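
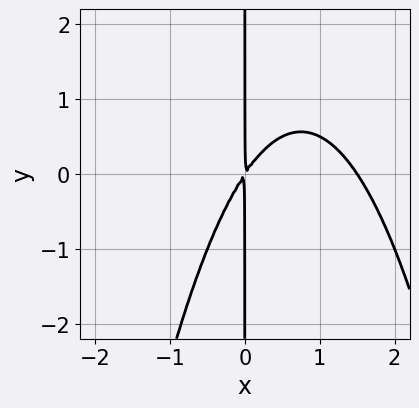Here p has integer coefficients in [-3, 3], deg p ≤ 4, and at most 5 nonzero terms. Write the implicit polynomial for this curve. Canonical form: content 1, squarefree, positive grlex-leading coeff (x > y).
deg p = 3. A generic line meets the curve in up to 3 points.
Checking where it meets the axes: every point of the y-axis in the box is on the curve.
Matching integer coefficients to the picture gives p.

2*x^3 - 3*x^2 + 2*x*y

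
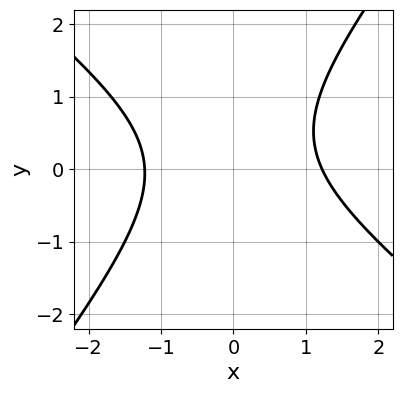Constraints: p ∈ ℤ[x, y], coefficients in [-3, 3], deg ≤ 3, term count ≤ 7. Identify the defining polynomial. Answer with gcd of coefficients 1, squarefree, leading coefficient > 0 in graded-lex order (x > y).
1. deg p = 2.
2. From the axis intercepts and sections: the curve avoids every integer y-axis point in the box.
3. Together with the visible shape, these determine p as stated.

2*x^2 + x*y - 2*y^2 + y - 3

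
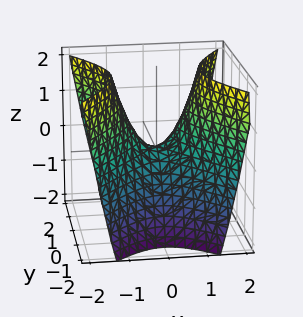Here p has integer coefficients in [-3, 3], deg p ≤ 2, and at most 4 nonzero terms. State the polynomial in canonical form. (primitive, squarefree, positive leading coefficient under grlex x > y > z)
First, degree: a hyperbolic paraboloid; a quadric, so deg p = 2.
Next, symmetries: mirror symmetry y ↦ −y ⇒ only even powers of y; mirror symmetry x ↦ −x ⇒ only even powers of x.
Then, against the integer gridlines: it crosses the z-axis at the gridline z = 0; one y-axis crossing is at y = 0; one x-axis crossing is at x = 0.
Finally, the integer polynomial consistent with all of this is the stated p.

3*x^2 - 2*y^2 - 2*z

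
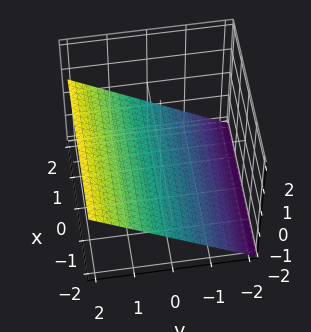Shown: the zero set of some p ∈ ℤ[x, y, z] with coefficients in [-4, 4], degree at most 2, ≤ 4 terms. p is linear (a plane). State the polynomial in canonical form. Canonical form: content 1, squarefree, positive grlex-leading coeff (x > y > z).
2*y - 3*z - 2

(a) Degree: every cross-section is a straight line — this is a plane, so deg p = 1.
(b) Checking where it meets the axes: it misses every integer gridline on the x-axis; it meets the y-axis at y = 1 (among the integer gridlines).
(c) Assembling these constraints gives the stated polynomial.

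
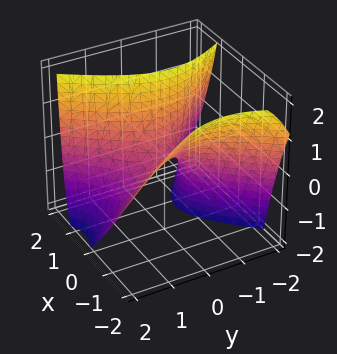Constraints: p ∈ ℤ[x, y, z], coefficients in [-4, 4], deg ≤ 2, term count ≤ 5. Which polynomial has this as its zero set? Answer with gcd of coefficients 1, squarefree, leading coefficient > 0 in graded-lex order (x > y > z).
deg p = 2. The shape is more complex than any degree-1 surface.
From the axis intercepts and sections: it meets the y-axis at y = 0 (among the integer gridlines); one x-axis crossing is at x = 0; one z-axis crossing is at z = 0.
Solving for integer coefficients yields p as stated.

3*x^2 + 2*x*z - 2*y^2 - y*z - 2*z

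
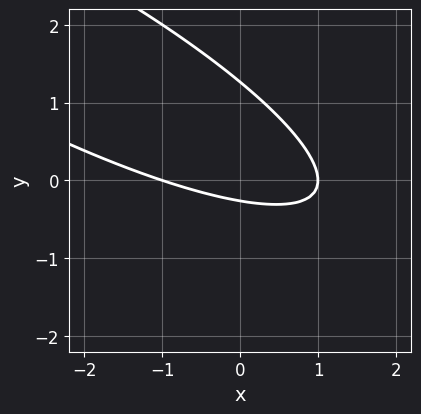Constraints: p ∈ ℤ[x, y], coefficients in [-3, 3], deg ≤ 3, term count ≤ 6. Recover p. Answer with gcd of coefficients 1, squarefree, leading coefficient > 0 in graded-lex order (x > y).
x^2 + 3*x*y + 3*y^2 - 3*y - 1

First, the degree is 2 — the shape is more complex than any degree-1 curve.
Next, from the visible intercepts: among the integer gridlines, it crosses the x-axis at x ∈ {-1, 1}.
Finally, matching integer coefficients to the picture gives p.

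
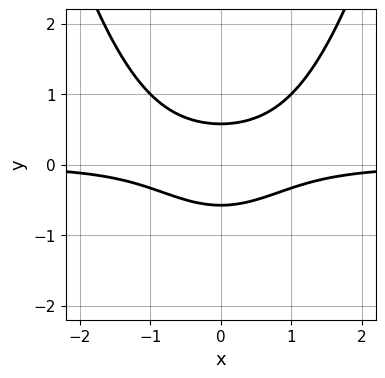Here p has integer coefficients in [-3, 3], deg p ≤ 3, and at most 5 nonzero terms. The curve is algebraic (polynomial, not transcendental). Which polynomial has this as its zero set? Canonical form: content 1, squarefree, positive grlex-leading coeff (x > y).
2*x^2*y - 3*y^2 + 1

(a) The degree is 3 — the shape is more complex than any degree-2 curve.
(b) Symmetries: it's symmetric under x → −x, forcing even powers of x.
(c) Against the integer gridlines: it misses every integer gridline on the x-axis.
(d) Fitting integer coefficients to these (and the overall shape) gives p.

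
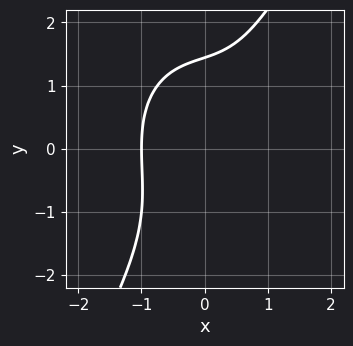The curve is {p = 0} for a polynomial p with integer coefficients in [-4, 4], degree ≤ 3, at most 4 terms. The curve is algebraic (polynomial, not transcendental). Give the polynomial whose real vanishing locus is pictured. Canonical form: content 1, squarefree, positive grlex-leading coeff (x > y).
Degree: a generic line meets the curve in up to 3 points, so deg p = 3.
Checking where it meets the axes: it meets the x-axis at x = -1 (among the integer gridlines).
Assembling these constraints gives the stated polynomial.

3*x^3 + x*y^2 - y^3 + 3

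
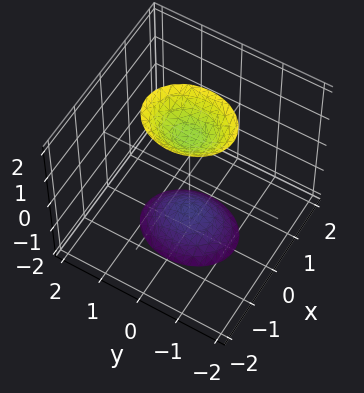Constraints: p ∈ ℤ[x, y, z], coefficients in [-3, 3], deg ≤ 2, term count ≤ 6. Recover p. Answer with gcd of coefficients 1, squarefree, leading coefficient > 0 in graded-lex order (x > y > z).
3*x^2 + 2*y^2 - z^2 + 2

The picture has 2 separate pieces. Treating them together as one polynomial.
The degree is 2 — two separate bowl-shaped sheets opening away from each other; a quadric.
Symmetries: the z ↦ −z reflection is a symmetry, so z appears only in even powers; it's symmetric under x → −x, forcing even powers of x; it's symmetric under y → −y, forcing even powers of y.
Observable constraints: it misses every integer gridline on the x-axis; no y-intercept at any integer in the box.
Fitting integer coefficients to these (and the overall shape) gives p.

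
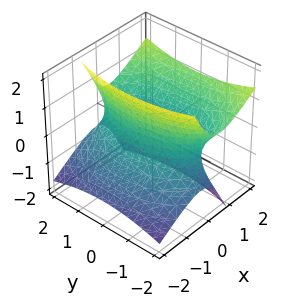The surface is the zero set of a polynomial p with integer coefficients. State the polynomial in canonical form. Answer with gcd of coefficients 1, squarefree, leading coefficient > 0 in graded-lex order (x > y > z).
deg p = 2. A generic line meets the surface in up to 2 points.
Observable constraints: the x-axis gridline crossings are at x ∈ {-1, 1}; the surface avoids every integer z-axis point in the box.
The integer polynomial consistent with all of this is the stated p.

3*x^2 - 3*x*z + y^2 - 2*z^2 - 3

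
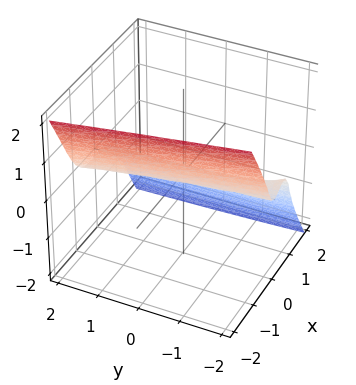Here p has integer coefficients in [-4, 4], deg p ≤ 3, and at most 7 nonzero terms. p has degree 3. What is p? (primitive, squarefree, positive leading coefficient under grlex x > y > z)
3*x^3 + x^2*y + z^3 + y*z + 3*z

(a) Degree: the shape is more complex than any degree-2 surface, so deg p = 3.
(b) Checking where it meets the axes: every point of the y-axis in the box is on the surface; it meets the x-axis at x = 0 (among the integer gridlines); one z-axis crossing is at z = 0.
(c) Fitting integer coefficients to these (and the overall shape) gives p.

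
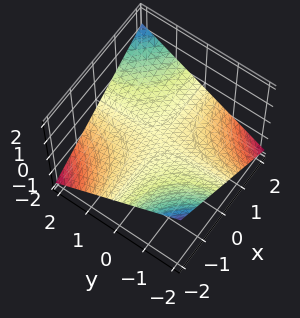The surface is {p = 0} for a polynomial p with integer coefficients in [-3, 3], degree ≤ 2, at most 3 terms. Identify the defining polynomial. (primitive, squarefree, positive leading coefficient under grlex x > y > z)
x*y - 3*z

First, deg p = 2. A hyperbolic paraboloid; a quadric.
Then, from the axis intercepts and sections: every point of the y-axis in the box is on the surface; the visible x-axis segment lies entirely on the surface.
Finally, putting this together gives p.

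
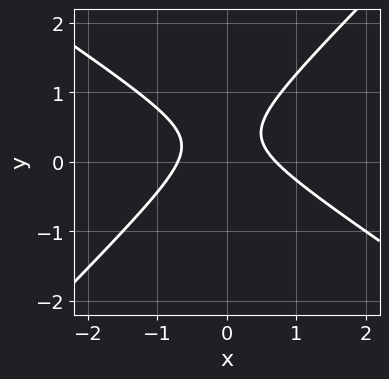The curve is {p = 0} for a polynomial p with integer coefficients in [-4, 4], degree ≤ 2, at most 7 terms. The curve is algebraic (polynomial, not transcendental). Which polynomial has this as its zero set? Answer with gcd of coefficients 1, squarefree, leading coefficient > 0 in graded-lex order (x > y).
2*x^2 + x*y - 3*y^2 + 2*y - 1

1. The degree is 2 — the shape is more complex than any degree-1 curve.
2. Checking where it meets the axes: it misses every integer gridline on the y-axis.
3. Together with the visible shape, these determine p as stated.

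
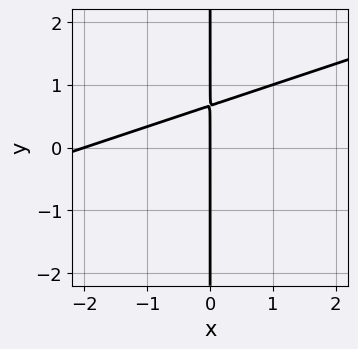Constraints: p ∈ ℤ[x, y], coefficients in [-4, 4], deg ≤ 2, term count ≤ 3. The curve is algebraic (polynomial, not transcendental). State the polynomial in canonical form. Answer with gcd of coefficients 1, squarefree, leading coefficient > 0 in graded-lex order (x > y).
x^2 - 3*x*y + 2*x

(a) deg p = 2.
(b) Checking where it meets the axes: among the integer gridlines, it crosses the x-axis at x ∈ {-2, 0}; every point of the y-axis in the box is on the curve.
(c) Putting this together gives p.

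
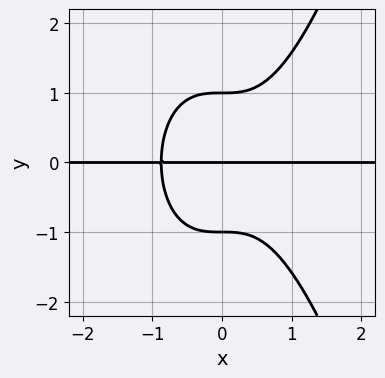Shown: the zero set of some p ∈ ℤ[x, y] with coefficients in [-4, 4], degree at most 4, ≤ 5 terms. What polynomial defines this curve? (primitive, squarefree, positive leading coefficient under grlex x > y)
(a) Degree: no degree-3 curve has this shape, so deg p = 4.
(b) From the axis intercepts and sections: the visible x-axis segment lies entirely on the curve; the y-axis gridline crossings are at y ∈ {-1, 0, 1}.
(c) The integer polynomial consistent with all of this is the stated p.

3*x^3*y - 2*y^3 + 2*y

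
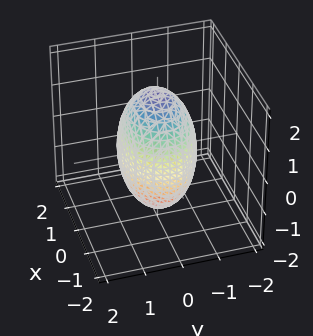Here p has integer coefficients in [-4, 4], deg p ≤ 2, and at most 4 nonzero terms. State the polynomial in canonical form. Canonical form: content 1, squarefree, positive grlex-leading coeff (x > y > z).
(a) Degree: a closed, bounded, convex surface; a quadric, so deg p = 2.
(b) Symmetries: mirror symmetry y ↦ −y ⇒ only even powers of y; the x ↦ −x reflection is a symmetry, so x appears only in even powers; it's symmetric under z → −z, forcing even powers of z.
(c) Against the integer gridlines: the y-axis gridline crossings are at y ∈ {-1, 1}.
(d) The integer polynomial consistent with all of this is the stated p.

2*x^2 + 3*y^2 + z^2 - 3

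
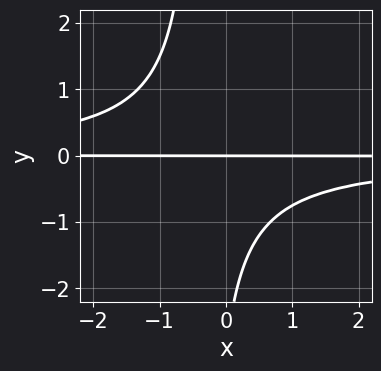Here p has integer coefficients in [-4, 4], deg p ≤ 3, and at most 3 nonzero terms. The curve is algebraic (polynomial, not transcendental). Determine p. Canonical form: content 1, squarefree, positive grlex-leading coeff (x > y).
3*x*y^2 + y^2 + 3*y

First, degree: a generic line meets the curve in up to 3 points, so deg p = 3.
Next, from the visible intercepts: the visible x-axis segment lies entirely on the curve; one y-axis crossing is at y = 0.
Finally, assembling these constraints gives the stated polynomial.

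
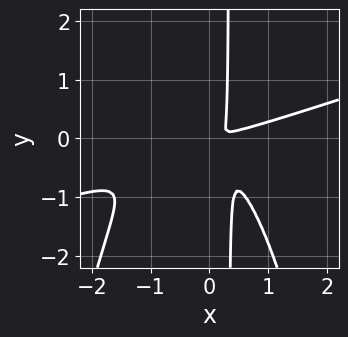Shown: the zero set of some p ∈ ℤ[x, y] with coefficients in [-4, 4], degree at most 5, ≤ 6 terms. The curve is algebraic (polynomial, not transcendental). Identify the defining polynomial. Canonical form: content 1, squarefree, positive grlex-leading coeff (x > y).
x^4 - 3*x^3*y - 3*x*y^2 + y^2

(a) The degree is 4 — a generic line meets the curve in up to 4 points.
(b) Solving for integer coefficients yields p as stated.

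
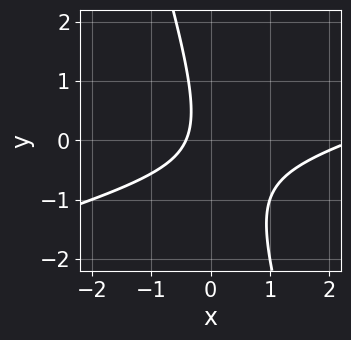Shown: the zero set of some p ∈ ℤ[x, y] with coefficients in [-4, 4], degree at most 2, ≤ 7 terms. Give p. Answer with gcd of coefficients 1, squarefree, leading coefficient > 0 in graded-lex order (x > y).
(a) deg p = 2.
(b) Reading off the gridlines: the curve avoids every integer y-axis point in the box.
(c) Putting this together gives p.

x^2 - 3*x*y - y^2 - 2*x - 1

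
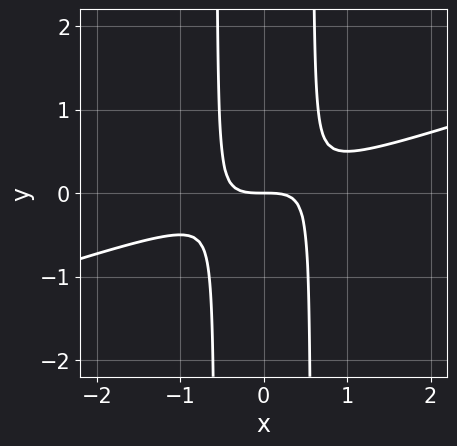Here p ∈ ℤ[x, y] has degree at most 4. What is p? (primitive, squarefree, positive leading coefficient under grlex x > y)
First, degree: a generic line meets the curve in up to 3 points, so deg p = 3.
Next, from the visible intercepts: it meets the x-axis at x = 0 (among the integer gridlines); it meets the y-axis at y = 0 (among the integer gridlines).
Finally, assembling these constraints gives the stated polynomial.

x^3 - 3*x^2*y + y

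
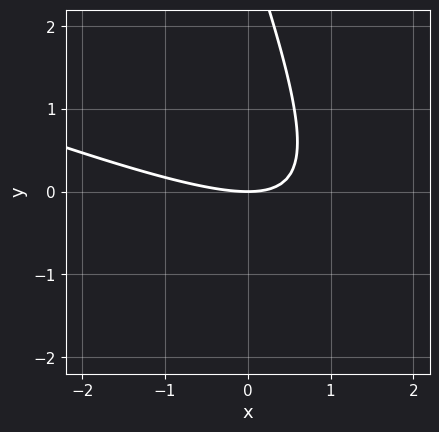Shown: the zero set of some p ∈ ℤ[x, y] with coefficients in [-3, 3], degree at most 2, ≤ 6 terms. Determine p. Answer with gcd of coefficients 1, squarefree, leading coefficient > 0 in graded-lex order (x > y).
1. Degree: a generic line meets the curve in up to 2 points, so deg p = 2.
2. From the visible intercepts: one x-axis crossing is at x = 0; it crosses the y-axis at the gridline y = 0.
3. Putting this together gives p.

x^2 + 3*x*y + y^2 - 3*y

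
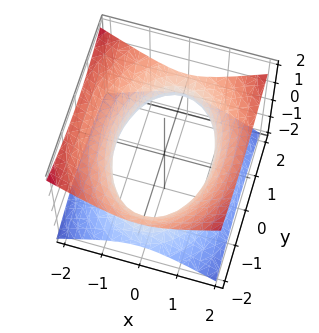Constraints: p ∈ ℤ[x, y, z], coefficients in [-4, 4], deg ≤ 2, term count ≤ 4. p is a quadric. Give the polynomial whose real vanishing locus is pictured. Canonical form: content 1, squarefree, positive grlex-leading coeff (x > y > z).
2*x^2 + y^2 - 3*z^2 - 3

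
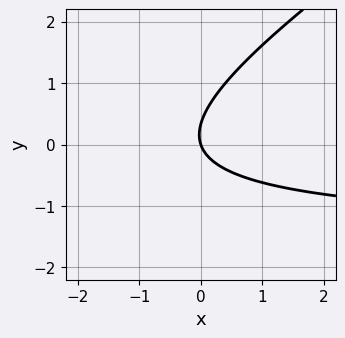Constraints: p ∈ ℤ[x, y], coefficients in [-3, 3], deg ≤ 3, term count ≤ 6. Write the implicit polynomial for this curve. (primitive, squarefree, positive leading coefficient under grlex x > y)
2*x*y - 3*y^2 + 3*x + y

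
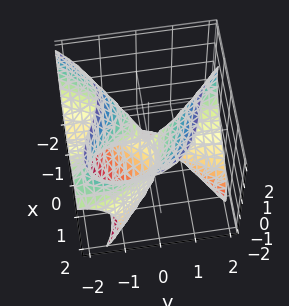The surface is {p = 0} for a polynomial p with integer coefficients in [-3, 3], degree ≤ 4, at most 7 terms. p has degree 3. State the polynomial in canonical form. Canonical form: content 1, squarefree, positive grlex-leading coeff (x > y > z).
2*x^3 + 2*y^2*z - z^3 - 2*x^2 + 3*x*y

First, degree: no degree-2 surface has this shape, so deg p = 3.
Next, from the visible intercepts: among the integer gridlines, it crosses the x-axis at x ∈ {0, 1}; one z-axis crossing is at z = 0; the visible y-axis segment lies entirely on the surface.
Finally, putting this together gives p.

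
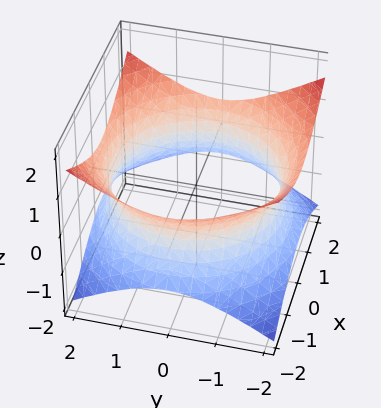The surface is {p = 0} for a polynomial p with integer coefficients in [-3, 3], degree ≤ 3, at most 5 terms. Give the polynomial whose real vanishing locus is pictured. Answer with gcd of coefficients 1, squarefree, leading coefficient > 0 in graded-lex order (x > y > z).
x^2 + y^2 - 2*z^2 - 3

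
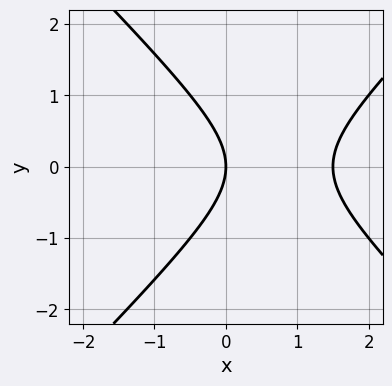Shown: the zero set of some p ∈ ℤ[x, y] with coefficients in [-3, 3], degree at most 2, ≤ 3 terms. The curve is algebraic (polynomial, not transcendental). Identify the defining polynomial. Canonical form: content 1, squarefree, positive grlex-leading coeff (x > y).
2*x^2 - 2*y^2 - 3*x

deg p = 2. The shape is more complex than any degree-1 curve.
Symmetries: mirror symmetry y ↦ −y ⇒ only even powers of y.
From the visible intercepts: it crosses the x-axis at the gridline x = 0; it meets the y-axis at y = 0 (among the integer gridlines).
Putting this together gives p.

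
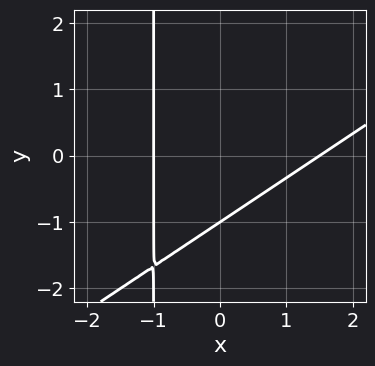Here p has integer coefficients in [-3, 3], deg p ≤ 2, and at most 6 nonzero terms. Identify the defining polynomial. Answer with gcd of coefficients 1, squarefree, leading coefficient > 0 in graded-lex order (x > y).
(a) Degree: a generic line meets the curve in up to 2 points, so deg p = 2.
(b) From the visible intercepts: it meets the y-axis at y = -1 (among the integer gridlines); one x-axis crossing is at x = -1.
(c) The integer polynomial consistent with all of this is the stated p.

2*x^2 - 3*x*y - x - 3*y - 3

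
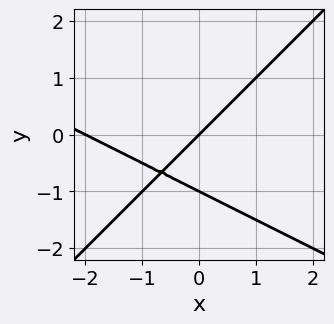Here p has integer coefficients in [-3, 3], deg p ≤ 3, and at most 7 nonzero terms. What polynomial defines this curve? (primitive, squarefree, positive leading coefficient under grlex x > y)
Degree: a generic line meets the curve in up to 2 points, so deg p = 2.
Reading off the gridlines: among the integer gridlines, it crosses the x-axis at x ∈ {-2, 0}; among the integer gridlines, it crosses the y-axis at y ∈ {-1, 0}.
Assembling these constraints gives the stated polynomial.

x^2 + x*y - 2*y^2 + 2*x - 2*y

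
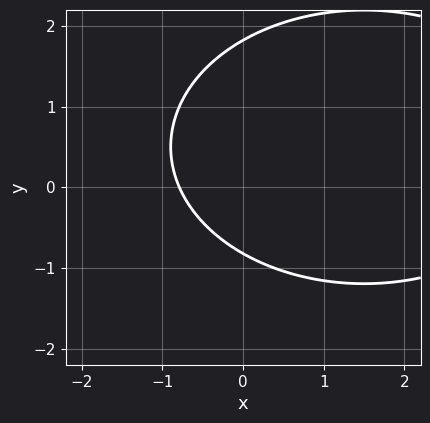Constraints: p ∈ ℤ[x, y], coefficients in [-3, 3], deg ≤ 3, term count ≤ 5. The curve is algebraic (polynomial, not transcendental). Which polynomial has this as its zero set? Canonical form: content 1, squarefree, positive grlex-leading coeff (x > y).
x^2 + 2*y^2 - 3*x - 2*y - 3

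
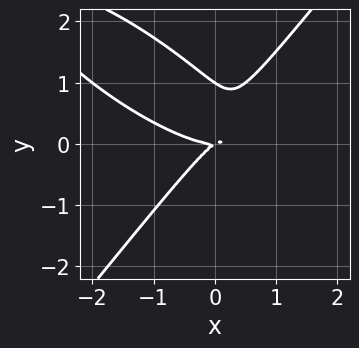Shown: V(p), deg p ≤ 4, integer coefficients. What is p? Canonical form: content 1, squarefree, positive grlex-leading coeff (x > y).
2*x^3 + 3*x^2*y - 3*y^3 - 2*x*y + 3*y^2

(a) deg p = 3.
(b) From the axis intercepts and sections: among the integer gridlines, it crosses the y-axis at y ∈ {0, 1}; one x-axis crossing is at x = 0.
(c) Matching integer coefficients to the picture gives p.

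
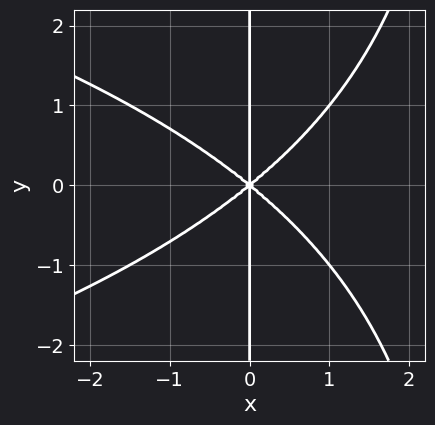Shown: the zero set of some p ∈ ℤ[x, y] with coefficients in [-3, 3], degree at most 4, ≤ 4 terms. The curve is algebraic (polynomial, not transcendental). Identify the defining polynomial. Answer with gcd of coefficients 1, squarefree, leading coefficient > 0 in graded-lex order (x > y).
(a) The degree is 4 — the shape is more complex than any degree-3 curve.
(b) Symmetries: it's symmetric under y → −y, forcing even powers of y.
(c) Against the integer gridlines: one x-axis crossing is at x = 0; the visible y-axis segment lies entirely on the curve.
(d) Fitting integer coefficients to these (and the overall shape) gives p.

x^2*y^2 + 2*x^3 - 3*x*y^2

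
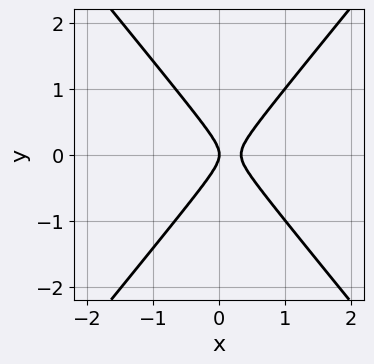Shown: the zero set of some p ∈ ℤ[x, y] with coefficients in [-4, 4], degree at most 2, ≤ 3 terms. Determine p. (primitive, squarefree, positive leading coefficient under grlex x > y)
(a) Degree: no degree-1 curve has this shape, so deg p = 2.
(b) Symmetries: it's symmetric under y → −y, forcing even powers of y.
(c) Checking where it meets the axes: it meets the x-axis at x = 0 (among the integer gridlines); it crosses the y-axis at the gridline y = 0.
(d) Together with the visible shape, these determine p as stated.

3*x^2 - 2*y^2 - x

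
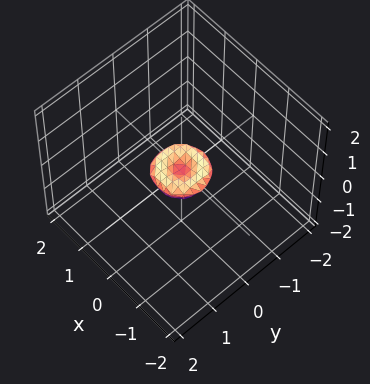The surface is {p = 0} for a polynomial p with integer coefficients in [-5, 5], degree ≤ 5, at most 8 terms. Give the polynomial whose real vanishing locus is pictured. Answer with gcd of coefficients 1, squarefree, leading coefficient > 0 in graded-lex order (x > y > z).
(a) deg p = 4. The shape is more complex than any degree-3 surface.
(b) By symmetry, the surface is invariant under rotation about z: p = q(x² + y², z).
(c) Observable constraints: it meets the z-axis at z = 0 (among the integer gridlines); one x-axis crossing is at x = 0.
(d) These observations pin down the coefficients.

2*x^4 + 4*x^2*y^2 + 2*y^4 - x^2 - y^2 + 3*z^2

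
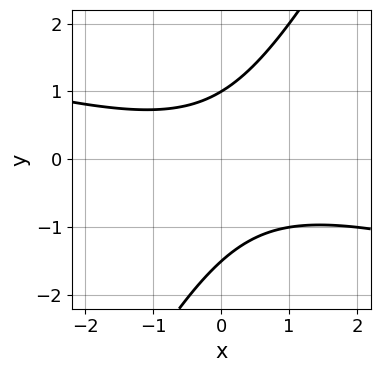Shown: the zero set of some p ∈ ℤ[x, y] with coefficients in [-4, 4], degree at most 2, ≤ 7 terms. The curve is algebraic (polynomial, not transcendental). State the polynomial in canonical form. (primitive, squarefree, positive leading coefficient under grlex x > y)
(a) Degree: the shape is more complex than any degree-1 curve, so deg p = 2.
(b) From the axis intercepts and sections: one y-axis crossing is at y = 1; no x-intercept at any integer in the box.
(c) The integer polynomial consistent with all of this is the stated p.

x^2 + 3*x*y - 2*y^2 - y + 3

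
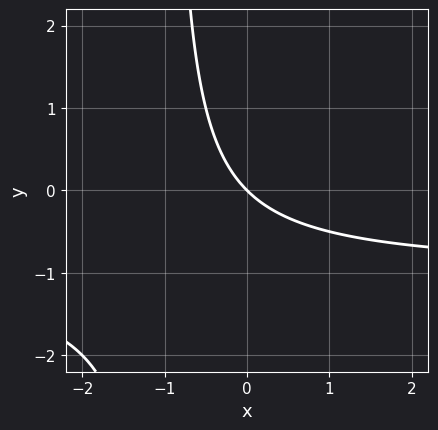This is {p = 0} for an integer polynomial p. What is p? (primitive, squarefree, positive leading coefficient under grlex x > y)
(a) deg p = 2. A generic line meets the curve in up to 2 points.
(b) Reading off the gridlines: it meets the x-axis at x = 0 (among the integer gridlines); it crosses the y-axis at the gridline y = 0.
(c) Putting this together gives p.

x*y + x + y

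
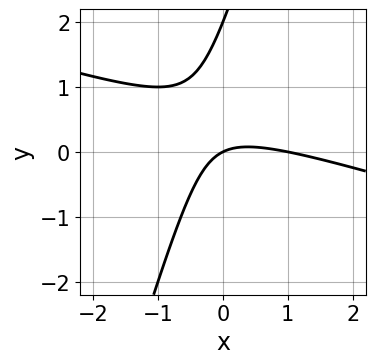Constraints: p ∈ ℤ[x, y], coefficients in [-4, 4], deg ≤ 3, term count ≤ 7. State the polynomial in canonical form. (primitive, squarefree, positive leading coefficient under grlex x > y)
x^2 + 3*x*y - y^2 - x + 2*y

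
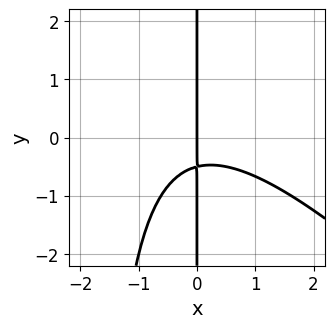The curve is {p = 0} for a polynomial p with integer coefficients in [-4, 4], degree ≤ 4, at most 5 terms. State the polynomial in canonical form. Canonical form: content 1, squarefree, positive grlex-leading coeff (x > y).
x^3 + x^2*y + 2*x*y + x

1. deg p = 3.
2. Observable constraints: the visible y-axis segment lies entirely on the curve; it meets the x-axis at x = 0 (among the integer gridlines).
3. The integer polynomial consistent with all of this is the stated p.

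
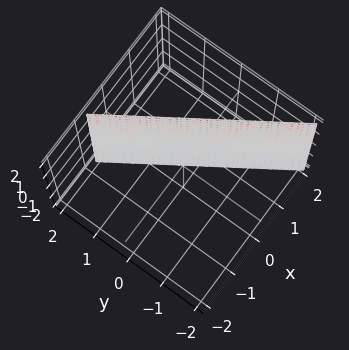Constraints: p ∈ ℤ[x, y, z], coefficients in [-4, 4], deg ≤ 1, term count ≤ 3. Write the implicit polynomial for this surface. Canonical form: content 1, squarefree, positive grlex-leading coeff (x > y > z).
3*x + 2*y - 2

First, degree: every cross-section is a straight line — this is a plane, so deg p = 1.
Then, against the integer gridlines: it meets the y-axis at y = 1 (among the integer gridlines); no z-intercept at any integer in the box.
Finally, these observations pin down the coefficients.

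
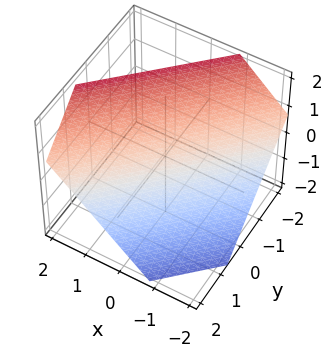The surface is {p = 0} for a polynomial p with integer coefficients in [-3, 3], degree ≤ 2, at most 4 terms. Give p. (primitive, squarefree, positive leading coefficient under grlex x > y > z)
3*x - 3*y - 3*z + 2

(a) deg p = 1.
(b) Matching integer coefficients to the picture gives p.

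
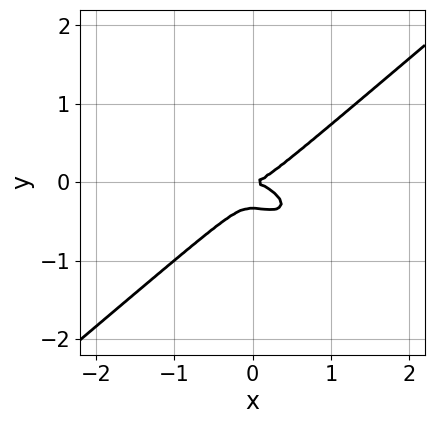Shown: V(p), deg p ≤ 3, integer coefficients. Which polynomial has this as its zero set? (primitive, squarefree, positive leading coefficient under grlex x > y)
1. deg p = 3.
2. Against the integer gridlines: it meets the x-axis at x = 0 (among the integer gridlines); it meets the y-axis at y = 0 (among the integer gridlines).
3. Matching integer coefficients to the picture gives p.

x^3 + x^2*y - 3*y^3 - y^2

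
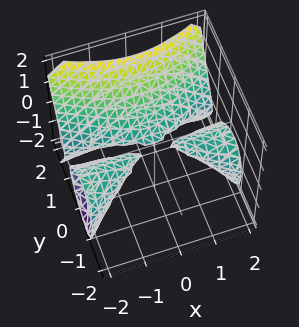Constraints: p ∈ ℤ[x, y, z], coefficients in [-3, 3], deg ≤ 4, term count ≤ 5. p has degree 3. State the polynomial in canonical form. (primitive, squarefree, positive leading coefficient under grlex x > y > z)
x^2*y + x^2*z - 3*y^3 + 3*z^2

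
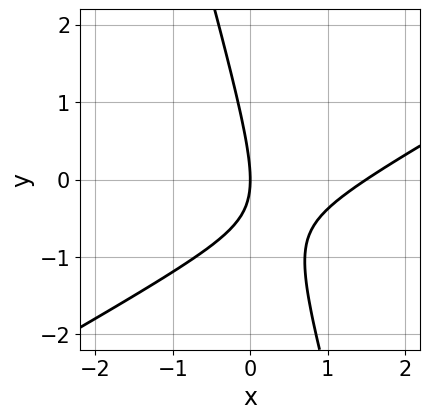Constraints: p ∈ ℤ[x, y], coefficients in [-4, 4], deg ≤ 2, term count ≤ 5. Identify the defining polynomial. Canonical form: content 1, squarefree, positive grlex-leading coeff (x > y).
2*x^2 - 3*x*y - y^2 - 3*x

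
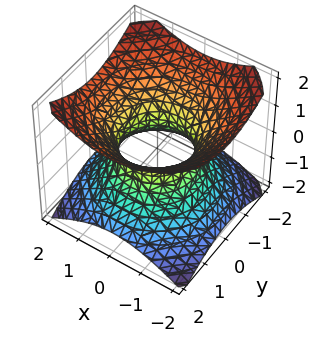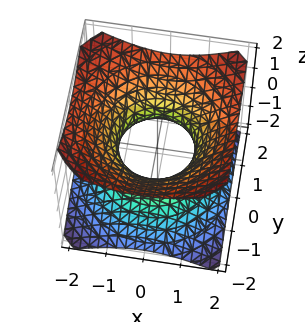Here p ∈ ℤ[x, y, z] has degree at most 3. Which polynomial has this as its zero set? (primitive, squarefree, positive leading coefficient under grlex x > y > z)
First, degree: an hourglass — one-sheet hyperboloid; a quadric, so deg p = 2.
Next, symmetries: mirror symmetry z ↦ −z ⇒ only even powers of z; the z-axis is an axis of rotation, so x and y enter only as x² + y².
Then, observable constraints: among the integer gridlines, it crosses the y-axis at y ∈ {-1, 1}; the surface avoids every integer z-axis point in the box; among the integer gridlines, it crosses the x-axis at x ∈ {-1, 1}; a circular section at z = 0 has radius exactly 1.
Finally, together with the visible shape, these determine p as stated.

2*x^2 + 2*y^2 - 3*z^2 - 2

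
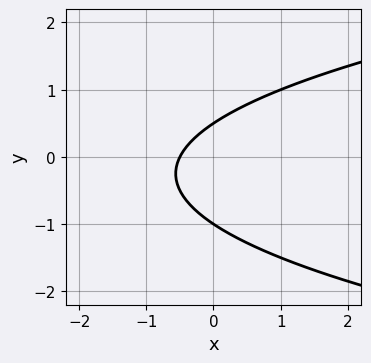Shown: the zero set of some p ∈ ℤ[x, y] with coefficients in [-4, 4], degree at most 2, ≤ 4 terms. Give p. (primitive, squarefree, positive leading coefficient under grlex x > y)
2*y^2 - 2*x + y - 1

(a) The degree is 2 — a generic line meets the curve in up to 2 points.
(b) From the axis intercepts and sections: one y-axis crossing is at y = -1.
(c) These observations pin down the coefficients.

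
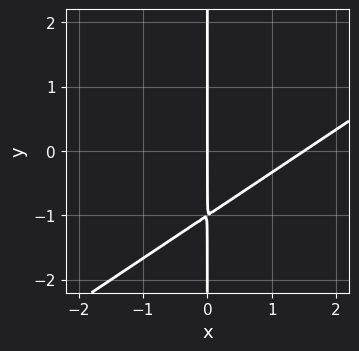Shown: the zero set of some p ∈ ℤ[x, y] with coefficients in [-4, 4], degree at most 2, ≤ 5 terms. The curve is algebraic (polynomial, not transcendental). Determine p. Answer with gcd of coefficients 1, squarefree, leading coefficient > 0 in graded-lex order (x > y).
2*x^2 - 3*x*y - 3*x

Degree: no degree-1 curve has this shape, so deg p = 2.
Observable constraints: it meets the x-axis at x = 0 (among the integer gridlines); the visible y-axis segment lies entirely on the curve.
Matching integer coefficients to the picture gives p.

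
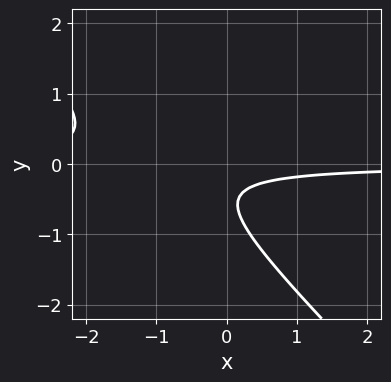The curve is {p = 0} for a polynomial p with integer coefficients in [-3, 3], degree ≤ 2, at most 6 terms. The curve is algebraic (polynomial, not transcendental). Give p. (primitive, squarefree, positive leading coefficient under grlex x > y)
3*x*y + 3*y^2 + 3*y + 1

(a) The degree is 2 — a generic line meets the curve in up to 2 points.
(b) Reading off the gridlines: it misses every integer gridline on the y-axis; no x-intercept at any integer in the box.
(c) Matching integer coefficients to the picture gives p.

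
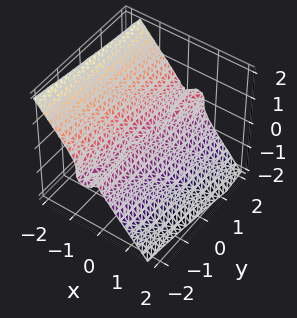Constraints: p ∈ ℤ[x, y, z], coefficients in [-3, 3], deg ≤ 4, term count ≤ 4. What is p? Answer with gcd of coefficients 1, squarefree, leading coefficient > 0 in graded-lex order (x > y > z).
deg p = 3. No degree-2 surface has this shape.
From the axis intercepts and sections: the visible y-axis segment lies entirely on the surface; one x-axis crossing is at x = 0; one z-axis crossing is at z = 0.
Putting this together gives p.

3*x^3 - x^2*y + 2*z^3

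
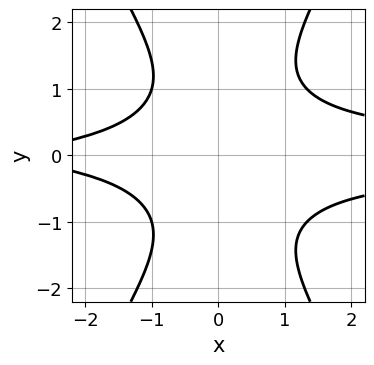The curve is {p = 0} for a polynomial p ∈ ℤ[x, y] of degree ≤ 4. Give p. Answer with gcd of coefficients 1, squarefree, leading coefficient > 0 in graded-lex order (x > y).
3*x^2*y^2 - y^4 - x - 3

First, the degree is 4 — a generic line meets the curve in up to 4 points.
Then, symmetries: it's symmetric under y → −y, forcing even powers of y.
Next, against the integer gridlines: it misses every integer gridline on the x-axis; it misses every integer gridline on the y-axis.
Finally, assembling these constraints gives the stated polynomial.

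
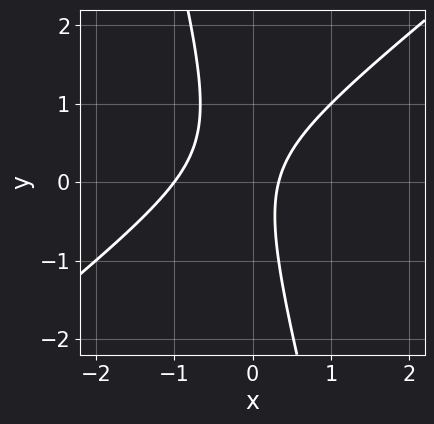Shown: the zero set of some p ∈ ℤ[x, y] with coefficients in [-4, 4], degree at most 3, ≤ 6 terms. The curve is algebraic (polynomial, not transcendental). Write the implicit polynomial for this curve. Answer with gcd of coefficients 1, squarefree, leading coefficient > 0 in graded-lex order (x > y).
3*x^2 - 3*x*y - y^2 + 2*x - 1

deg p = 2.
Reading off the gridlines: the curve avoids every integer y-axis point in the box; it meets the x-axis at x = -1 (among the integer gridlines).
Solving for integer coefficients yields p as stated.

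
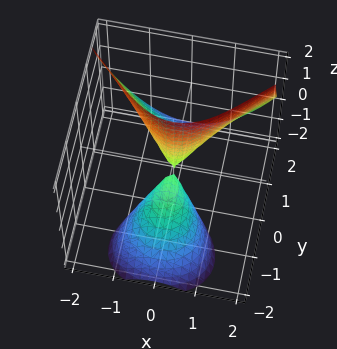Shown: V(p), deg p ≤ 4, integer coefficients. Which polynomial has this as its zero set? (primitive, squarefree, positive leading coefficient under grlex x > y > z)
1. There are 2 components. Treating them together as one polynomial.
2. deg p = 3. No degree-2 surface has this shape.
3. Checking where it meets the axes: one x-axis crossing is at x = 0; every point of the z-axis in the box is on the surface; it crosses the y-axis at the gridline y = 0.
4. Matching integer coefficients to the picture gives p.

y^3 - 3*x^2 + 3*y*z + y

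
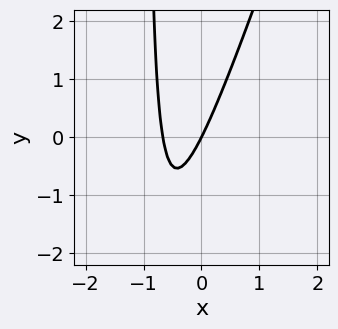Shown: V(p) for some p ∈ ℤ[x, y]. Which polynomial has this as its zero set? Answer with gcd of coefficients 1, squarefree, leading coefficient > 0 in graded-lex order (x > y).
1. deg p = 2. A generic line meets the curve in up to 2 points.
2. Observable constraints: it meets the y-axis at y = 0 (among the integer gridlines); one x-axis crossing is at x = 0.
3. These observations pin down the coefficients.

3*x^2 - x*y + 2*x - y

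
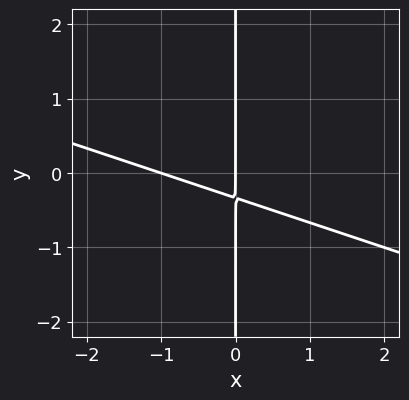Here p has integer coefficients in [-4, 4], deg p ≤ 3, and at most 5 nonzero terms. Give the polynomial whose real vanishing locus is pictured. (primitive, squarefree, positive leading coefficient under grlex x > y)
x^2 + 3*x*y + x

1. deg p = 2.
2. From the axis intercepts and sections: among the integer gridlines, it crosses the x-axis at x ∈ {-1, 0}; the visible y-axis segment lies entirely on the curve.
3. Solving for integer coefficients yields p as stated.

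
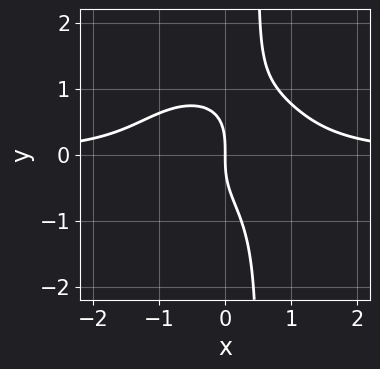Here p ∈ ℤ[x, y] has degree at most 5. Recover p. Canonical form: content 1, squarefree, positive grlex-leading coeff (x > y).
2*x^3*y + 2*x*y^3 - y^3 - 2*x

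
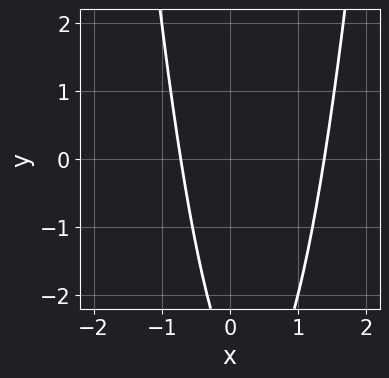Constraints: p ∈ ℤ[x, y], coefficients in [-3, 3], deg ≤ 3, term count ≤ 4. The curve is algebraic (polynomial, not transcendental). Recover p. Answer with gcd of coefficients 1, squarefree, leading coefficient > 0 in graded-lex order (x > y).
3*x^2 - 2*x - y - 3

1. The degree is 2 — the shape is more complex than any degree-1 curve.
2. Observable constraints: no y-intercept at any integer in the box.
3. Fitting integer coefficients to these (and the overall shape) gives p.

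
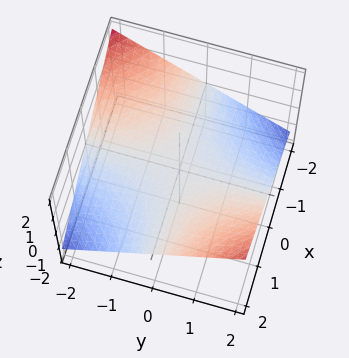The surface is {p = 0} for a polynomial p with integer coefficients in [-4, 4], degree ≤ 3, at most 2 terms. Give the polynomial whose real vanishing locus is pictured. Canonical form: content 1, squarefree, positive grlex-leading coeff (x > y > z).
x*y - 3*z

1. The degree is 2 — a saddle surface; a quadric.
2. Observable constraints: one z-axis crossing is at z = 0; every point of the y-axis in the box is on the surface; every point of the x-axis in the box is on the surface.
3. Together with the visible shape, these determine p as stated.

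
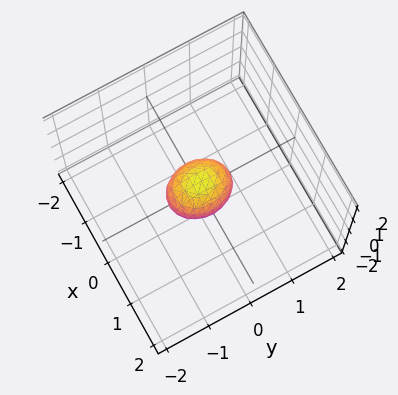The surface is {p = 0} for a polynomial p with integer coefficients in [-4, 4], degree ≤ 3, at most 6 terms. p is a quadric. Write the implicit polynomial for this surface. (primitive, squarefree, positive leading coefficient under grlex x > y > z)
First, degree: bounded and convex; a quadric, so deg p = 2.
Next, symmetries: mirror symmetry y ↦ −y ⇒ only even powers of y; the z ↦ −z reflection is a symmetry, so z appears only in even powers; the x ↦ −x reflection is a symmetry, so x appears only in even powers.
Finally, matching integer coefficients to the picture gives p.

3*x^2 + 2*y^2 + 2*z^2 - 1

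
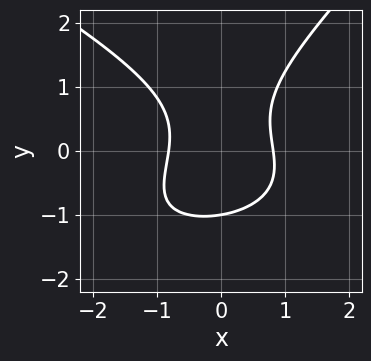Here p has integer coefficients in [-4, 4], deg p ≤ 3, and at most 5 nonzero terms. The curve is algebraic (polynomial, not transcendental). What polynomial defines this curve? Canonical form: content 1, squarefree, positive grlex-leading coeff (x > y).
x^2*y + x*y^2 - 2*y^3 + 3*x^2 - 2

(a) Degree: a generic line meets the curve in up to 3 points, so deg p = 3.
(b) From the axis intercepts and sections: it crosses the y-axis at the gridline y = -1.
(c) These observations pin down the coefficients.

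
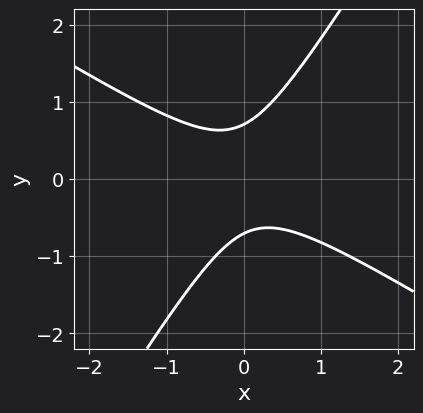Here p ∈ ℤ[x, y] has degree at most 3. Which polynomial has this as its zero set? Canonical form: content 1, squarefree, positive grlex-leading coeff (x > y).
2*x^2 + 2*x*y - 2*y^2 + 1

First, the degree is 2 — a generic line meets the curve in up to 2 points.
Then, from the axis intercepts and sections: it misses every integer gridline on the x-axis.
Finally, solving for integer coefficients yields p as stated.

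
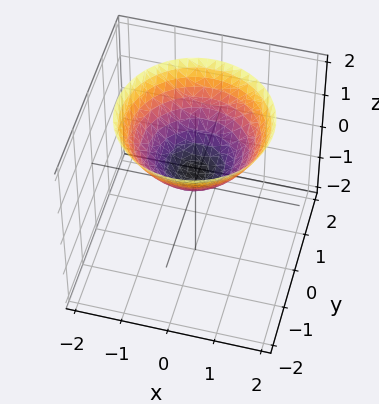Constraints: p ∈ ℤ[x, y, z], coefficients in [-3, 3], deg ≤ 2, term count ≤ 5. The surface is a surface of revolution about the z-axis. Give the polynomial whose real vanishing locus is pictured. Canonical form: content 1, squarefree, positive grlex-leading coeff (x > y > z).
2*x^2 + 2*y^2 - 3*z + 1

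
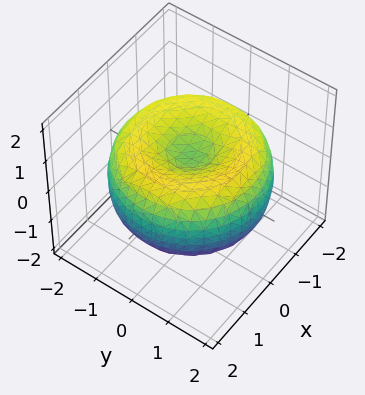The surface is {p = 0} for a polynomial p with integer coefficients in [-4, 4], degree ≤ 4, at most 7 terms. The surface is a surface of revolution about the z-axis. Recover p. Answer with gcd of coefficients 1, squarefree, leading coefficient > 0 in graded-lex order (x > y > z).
x^4 + 2*x^2*y^2 + y^4 - 3*x^2 - 3*y^2 + 3*z^2 - 1

The degree is 4 — a generic line meets the surface in up to 4 points.
Symmetries: rotational symmetry about the z-axis ⇒ p depends on x, y only through x² + y².
Observable constraints: a circular section at z = 1 has radius exactly 1.
Together with the visible shape, these determine p as stated.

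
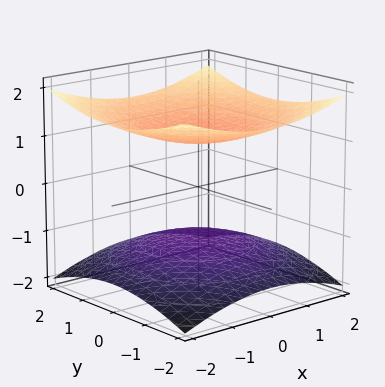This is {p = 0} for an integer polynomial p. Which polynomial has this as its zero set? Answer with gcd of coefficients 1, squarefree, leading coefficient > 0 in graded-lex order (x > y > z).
x^2 + y^2 - 3*z^2 + 3

1. I count 2 distinct pieces.
2. deg p = 2.
3. Symmetries: every cross-section ⟂ z is a circle, so x, y appear only via x² + y².
4. Observable constraints: the surface avoids every integer y-axis point in the box; no x-intercept at any integer in the box; among the integer gridlines, it crosses the z-axis at z ∈ {-1, 1}.
5. The integer polynomial consistent with all of this is the stated p.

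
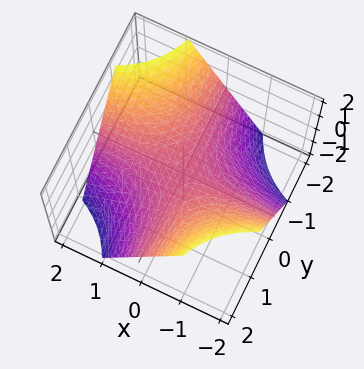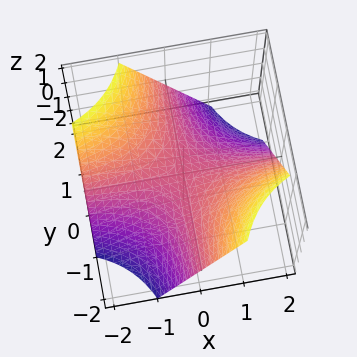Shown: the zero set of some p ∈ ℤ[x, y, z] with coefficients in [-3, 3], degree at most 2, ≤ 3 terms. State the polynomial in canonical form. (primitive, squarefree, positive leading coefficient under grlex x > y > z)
x*y + z

First, degree: a saddle surface; a quadric, so deg p = 2.
Then, from the axis intercepts and sections: every point of the x-axis in the box is on the surface; one z-axis crossing is at z = 0; the visible y-axis segment lies entirely on the surface.
Finally, together with the visible shape, these determine p as stated.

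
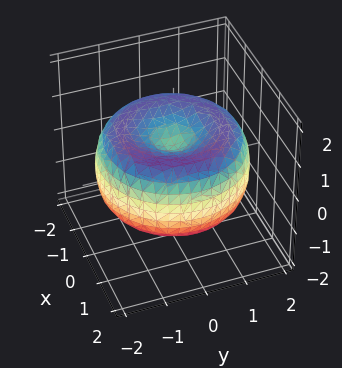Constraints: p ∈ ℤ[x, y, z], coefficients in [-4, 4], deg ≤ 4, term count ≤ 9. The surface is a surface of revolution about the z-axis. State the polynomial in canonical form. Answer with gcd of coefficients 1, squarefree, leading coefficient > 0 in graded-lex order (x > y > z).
1. Degree: the shape is more complex than any degree-3 surface, so deg p = 4.
2. Symmetries: rotational symmetry about the z-axis ⇒ p depends on x, y only through x² + y².
3. Observable constraints: a circular section at z = 0 has radius between 1 and 2.
4. Solving for integer coefficients yields p as stated.

x^4 + 2*x^2*y^2 + y^4 - 3*x^2 - 3*y^2 + 3*z^2 - 1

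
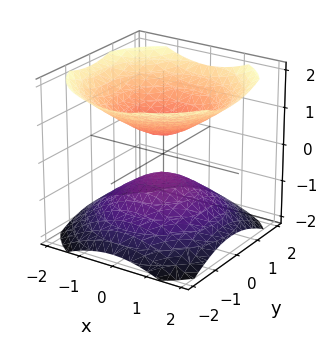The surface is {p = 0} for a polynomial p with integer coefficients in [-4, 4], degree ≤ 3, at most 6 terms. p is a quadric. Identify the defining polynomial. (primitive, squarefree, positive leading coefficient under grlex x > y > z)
2*x^2 + 2*y^2 - 3*z^2 + 1

I count 2 distinct pieces. Treating them together as one polynomial.
Degree: two sheets facing apart; a quadric, so deg p = 2.
Symmetries: the surface is invariant under rotation about z: p = q(x² + y², z); mirror symmetry z ↦ −z ⇒ only even powers of z.
Reading off the gridlines: a circular section at z = 1 has radius exactly 1; it misses every integer gridline on the y-axis; the surface avoids every integer x-axis point in the box.
The integer polynomial consistent with all of this is the stated p.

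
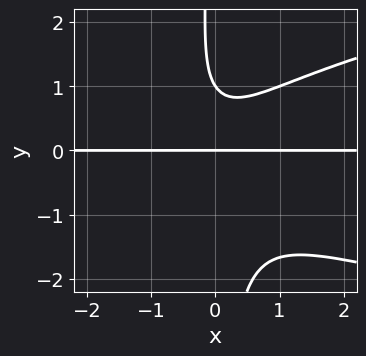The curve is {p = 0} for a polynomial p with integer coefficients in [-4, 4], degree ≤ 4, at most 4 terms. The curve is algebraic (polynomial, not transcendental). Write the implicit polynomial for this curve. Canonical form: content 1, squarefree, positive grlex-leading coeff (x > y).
3*x*y^3 - 3*x^2*y + 2*y^2 - 2*y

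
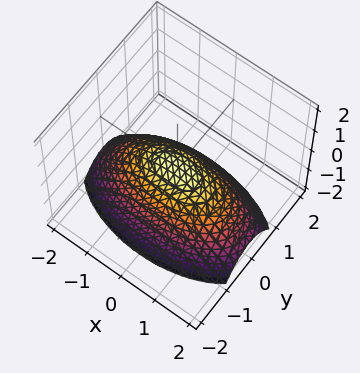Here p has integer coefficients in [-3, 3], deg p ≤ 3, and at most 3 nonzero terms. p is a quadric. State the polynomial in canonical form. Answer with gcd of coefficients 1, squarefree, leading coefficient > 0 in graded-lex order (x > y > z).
First, deg p = 2. A single bowl opening along one axis; a quadric.
Next, symmetries: mirror symmetry x ↦ −x ⇒ only even powers of x; the y ↦ −y reflection is a symmetry, so y appears only in even powers.
Then, observable constraints: it meets the z-axis at z = 0 (among the integer gridlines); it crosses the x-axis at the gridline x = 0.
Finally, matching integer coefficients to the picture gives p.

x^2 + 3*y^2 + 3*z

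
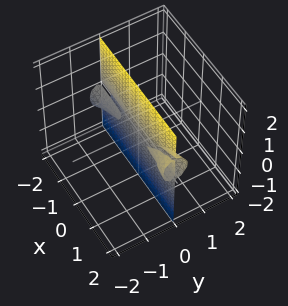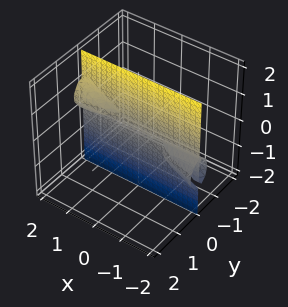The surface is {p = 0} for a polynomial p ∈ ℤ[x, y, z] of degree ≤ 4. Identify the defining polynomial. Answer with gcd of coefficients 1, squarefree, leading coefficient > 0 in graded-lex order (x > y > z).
x*y*z - 3*y^3 - 2*y*z^2

First, I count 3 distinct pieces. They look like related sheets of one shape, so recover p as a whole.
Next, the degree is 3 — the shape is more complex than any degree-2 surface.
Next, against the integer gridlines: every point of the x-axis in the box is on the surface; every point of the z-axis in the box is on the surface; it crosses the y-axis at the gridline y = 0.
Finally, matching integer coefficients to the picture gives p.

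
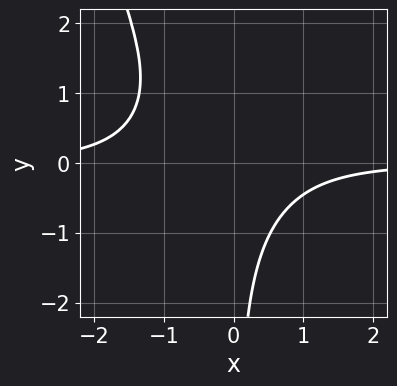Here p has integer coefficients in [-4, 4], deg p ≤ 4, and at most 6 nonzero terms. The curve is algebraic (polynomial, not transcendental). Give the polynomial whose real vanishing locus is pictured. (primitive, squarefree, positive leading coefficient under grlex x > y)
x^3*y + x^2*y - x*y^2 + 2*x*y + 2

The degree is 4 — no degree-3 curve has this shape.
Reading off the gridlines: no x-intercept at any integer in the box; no y-intercept at any integer in the box.
Putting this together gives p.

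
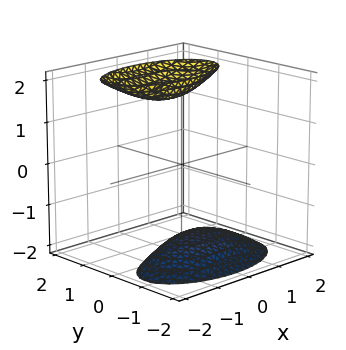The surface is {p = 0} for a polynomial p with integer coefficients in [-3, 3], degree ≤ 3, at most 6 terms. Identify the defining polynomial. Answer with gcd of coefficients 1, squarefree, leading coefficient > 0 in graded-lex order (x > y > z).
x^2 + 3*y^2 - 2*y*z - z^2 + 3

(a) I count 2 distinct pieces. Treating them together as one polynomial.
(b) Degree: the shape is more complex than any degree-1 surface, so deg p = 2.
(c) From the axis intercepts and sections: no x-intercept at any integer in the box; no y-intercept at any integer in the box.
(d) These observations pin down the coefficients.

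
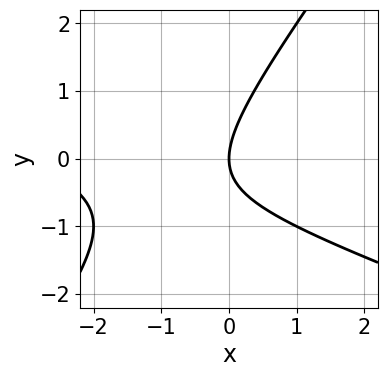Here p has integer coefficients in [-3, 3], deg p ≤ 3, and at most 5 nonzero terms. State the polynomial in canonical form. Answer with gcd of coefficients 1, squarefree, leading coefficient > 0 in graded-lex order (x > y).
x^2 + 2*x*y - 2*y^2 + 3*x

Degree: a generic line meets the curve in up to 2 points, so deg p = 2.
Reading off the gridlines: it meets the x-axis at x = 0 (among the integer gridlines); one y-axis crossing is at y = 0.
These observations pin down the coefficients.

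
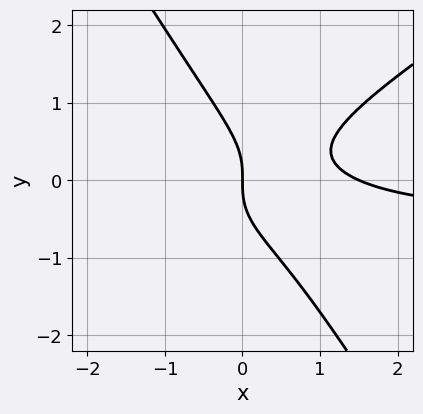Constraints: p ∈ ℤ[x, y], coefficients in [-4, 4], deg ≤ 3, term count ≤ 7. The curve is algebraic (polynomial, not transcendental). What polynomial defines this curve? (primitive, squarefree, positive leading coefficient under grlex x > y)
3*x^2*y - 3*x*y^2 - 3*y^3 + 2*x^2 - 3*x

First, degree: a generic line meets the curve in up to 3 points, so deg p = 3.
Then, from the visible intercepts: it crosses the x-axis at the gridline x = 0; it meets the y-axis at y = 0 (among the integer gridlines).
Finally, together with the visible shape, these determine p as stated.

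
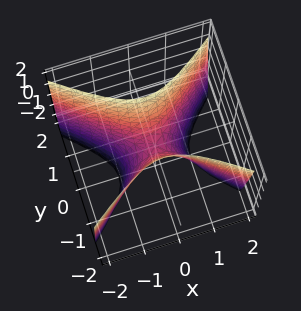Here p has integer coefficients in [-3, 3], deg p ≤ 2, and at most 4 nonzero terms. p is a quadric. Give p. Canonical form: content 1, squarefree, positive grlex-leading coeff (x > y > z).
2*x^2 - 3*y^2 + z

(a) deg p = 2. A saddle surface; a quadric.
(b) Symmetries: it's symmetric under y → −y, forcing even powers of y; mirror symmetry x ↦ −x ⇒ only even powers of x.
(c) Reading off the gridlines: it crosses the y-axis at the gridline y = 0; it crosses the x-axis at the gridline x = 0; one z-axis crossing is at z = 0.
(d) Putting this together gives p.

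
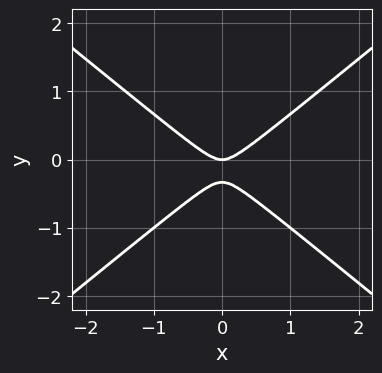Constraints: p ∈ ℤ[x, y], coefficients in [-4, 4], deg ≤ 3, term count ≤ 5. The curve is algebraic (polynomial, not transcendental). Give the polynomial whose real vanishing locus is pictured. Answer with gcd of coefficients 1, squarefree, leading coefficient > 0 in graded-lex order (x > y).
First, the degree is 2 — the shape is more complex than any degree-1 curve.
Then, symmetries: it's symmetric under x → −x, forcing even powers of x.
Then, from the axis intercepts and sections: it meets the y-axis at y = 0 (among the integer gridlines); it crosses the x-axis at the gridline x = 0.
Finally, putting this together gives p.

2*x^2 - 3*y^2 - y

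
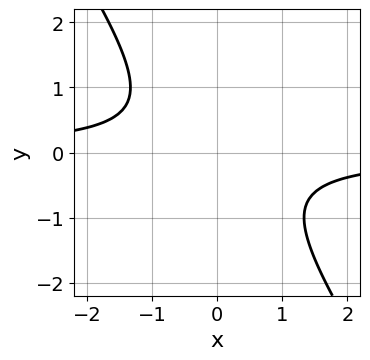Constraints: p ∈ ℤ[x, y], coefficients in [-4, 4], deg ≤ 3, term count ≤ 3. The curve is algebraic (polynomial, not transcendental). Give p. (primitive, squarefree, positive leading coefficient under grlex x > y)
3*x*y + 2*y^2 + 2

(a) The degree is 2 — no degree-1 curve has this shape.
(b) From the axis intercepts and sections: the curve avoids every integer y-axis point in the box; it misses every integer gridline on the x-axis.
(c) Together with the visible shape, these determine p as stated.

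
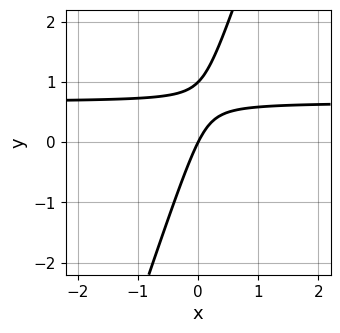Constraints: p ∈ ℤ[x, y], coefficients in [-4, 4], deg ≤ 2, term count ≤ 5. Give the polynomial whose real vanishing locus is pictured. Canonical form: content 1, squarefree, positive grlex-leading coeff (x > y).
First, degree: the shape is more complex than any degree-1 curve, so deg p = 2.
Then, from the visible intercepts: it crosses the x-axis at the gridline x = 0; the y-axis gridline crossings are at y ∈ {0, 1}.
Finally, fitting integer coefficients to these (and the overall shape) gives p.

3*x*y - y^2 - 2*x + y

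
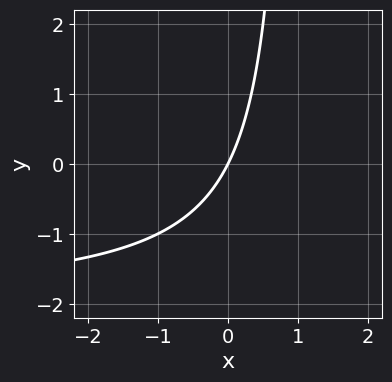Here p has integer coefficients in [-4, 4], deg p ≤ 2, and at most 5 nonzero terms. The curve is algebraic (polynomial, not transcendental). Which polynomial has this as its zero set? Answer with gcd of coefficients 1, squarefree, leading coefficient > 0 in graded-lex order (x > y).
x*y + 2*x - y

1. deg p = 2.
2. Reading off the gridlines: one x-axis crossing is at x = 0; it meets the y-axis at y = 0 (among the integer gridlines).
3. The integer polynomial consistent with all of this is the stated p.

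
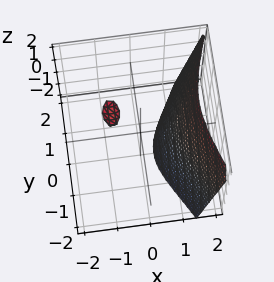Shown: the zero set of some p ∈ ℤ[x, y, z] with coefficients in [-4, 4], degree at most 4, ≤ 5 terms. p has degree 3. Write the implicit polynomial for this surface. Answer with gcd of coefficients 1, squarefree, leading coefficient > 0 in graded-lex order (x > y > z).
x^3 - x*z - y^2 - 1

I count 2 distinct pieces. Treating them together as one polynomial.
The degree is 3 — no degree-2 surface has this shape.
From the axis intercepts and sections: it misses every integer gridline on the z-axis; it misses every integer gridline on the y-axis.
Solving for integer coefficients yields p as stated. Check: (1, 0, 0) on the x-axis lies on the surface, and p(1, 0, 0) = 0. ✓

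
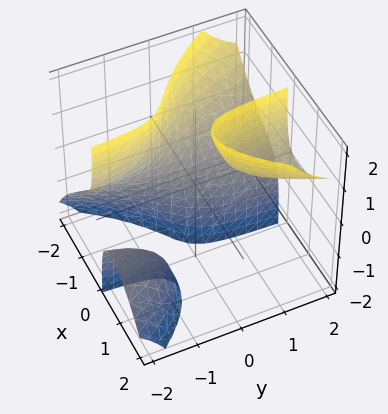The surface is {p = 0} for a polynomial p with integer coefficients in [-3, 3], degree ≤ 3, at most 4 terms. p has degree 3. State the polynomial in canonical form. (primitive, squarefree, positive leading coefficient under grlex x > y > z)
2*x^3 - 3*x*y*z - x*z + 1

(a) The picture has 3 separate pieces. They look like related sheets of one shape, so recover p as a whole.
(b) deg p = 3. A generic line meets the surface in up to 3 points.
(c) From the visible intercepts: the surface avoids every integer y-axis point in the box; the surface avoids every integer z-axis point in the box.
(d) Solving for integer coefficients yields p as stated.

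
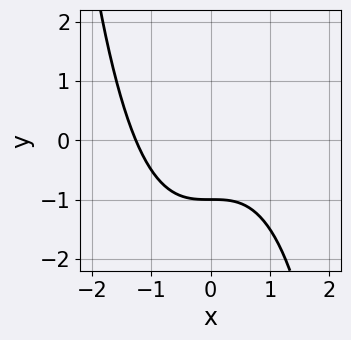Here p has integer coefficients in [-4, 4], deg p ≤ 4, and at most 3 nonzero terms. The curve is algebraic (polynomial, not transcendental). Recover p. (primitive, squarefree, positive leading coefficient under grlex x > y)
x^3 + 2*y + 2

(a) deg p = 3.
(b) From the visible intercepts: one y-axis crossing is at y = -1.
(c) Assembling these constraints gives the stated polynomial.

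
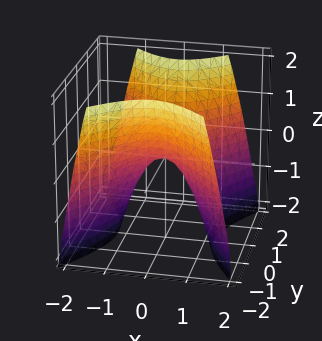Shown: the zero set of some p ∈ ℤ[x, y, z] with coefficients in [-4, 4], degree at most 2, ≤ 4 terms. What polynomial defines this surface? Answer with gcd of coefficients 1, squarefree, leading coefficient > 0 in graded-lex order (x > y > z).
3*x^2 - 2*y^2 + 2*z

(a) deg p = 2. A saddle surface; a quadric.
(b) Symmetries: it's symmetric under y → −y, forcing even powers of y; mirror symmetry x ↦ −x ⇒ only even powers of x.
(c) Reading off the gridlines: it crosses the y-axis at the gridline y = 0; it crosses the x-axis at the gridline x = 0; it crosses the z-axis at the gridline z = 0.
(d) Solving for integer coefficients yields p as stated.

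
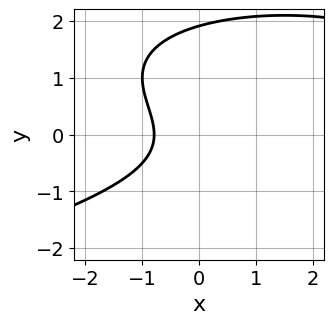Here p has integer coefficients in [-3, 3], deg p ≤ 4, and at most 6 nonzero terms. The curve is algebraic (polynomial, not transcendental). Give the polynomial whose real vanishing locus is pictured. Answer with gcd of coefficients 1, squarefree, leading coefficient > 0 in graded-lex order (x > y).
2*y^3 + x^2 - 3*y^2 - 3*x - 3

Degree: no degree-2 curve has this shape, so deg p = 3.
Putting this together gives p.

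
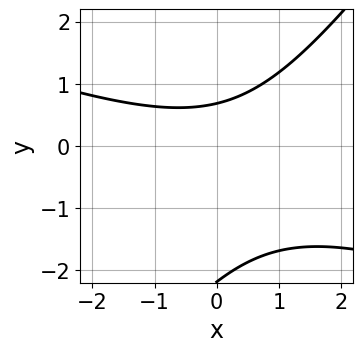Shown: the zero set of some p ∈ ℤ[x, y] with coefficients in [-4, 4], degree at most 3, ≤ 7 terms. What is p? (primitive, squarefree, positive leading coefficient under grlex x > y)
x^2 + 2*x*y - 2*y^2 - 3*y + 3

deg p = 2.
Checking where it meets the axes: no x-intercept at any integer in the box.
Assembling these constraints gives the stated polynomial.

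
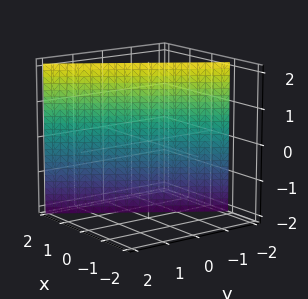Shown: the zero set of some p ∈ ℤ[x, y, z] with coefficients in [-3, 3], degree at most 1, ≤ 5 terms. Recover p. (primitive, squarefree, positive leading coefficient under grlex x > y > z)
3*x - 2*y - 2

(a) Degree: every cross-section is a straight line — this is a plane, so deg p = 1.
(b) Reading off the gridlines: the surface avoids every integer z-axis point in the box; it meets the y-axis at y = -1 (among the integer gridlines).
(c) Matching integer coefficients to the picture gives p.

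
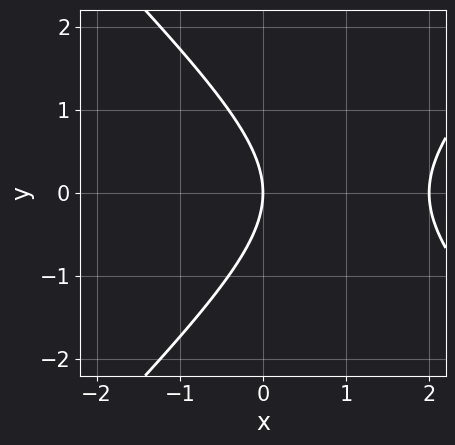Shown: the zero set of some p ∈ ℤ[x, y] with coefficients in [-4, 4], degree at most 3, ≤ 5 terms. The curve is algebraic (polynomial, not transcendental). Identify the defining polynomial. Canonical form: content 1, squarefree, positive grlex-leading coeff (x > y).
x^2 - y^2 - 2*x

(a) The degree is 2 — the shape is more complex than any degree-1 curve.
(b) Symmetries: mirror symmetry y ↦ −y ⇒ only even powers of y.
(c) Observable constraints: among the integer gridlines, it crosses the x-axis at x ∈ {0, 2}; it crosses the y-axis at the gridline y = 0.
(d) Together with the visible shape, these determine p as stated.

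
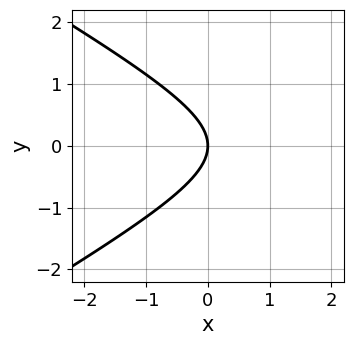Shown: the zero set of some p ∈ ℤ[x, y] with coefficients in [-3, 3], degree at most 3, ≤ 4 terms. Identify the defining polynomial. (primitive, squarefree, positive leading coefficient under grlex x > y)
x^2 - 3*y^2 - 3*x

1. The degree is 2 — a generic line meets the curve in up to 2 points.
2. Symmetries: mirror symmetry y ↦ −y ⇒ only even powers of y.
3. Checking where it meets the axes: one x-axis crossing is at x = 0; one y-axis crossing is at y = 0.
4. Solving for integer coefficients yields p as stated.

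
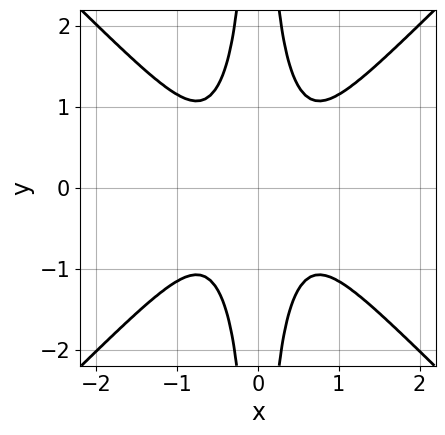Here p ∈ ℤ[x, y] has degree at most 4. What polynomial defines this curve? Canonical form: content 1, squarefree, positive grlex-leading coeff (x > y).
3*x^4 - 3*x^2*y^2 + 1

(a) Degree: a generic line meets the curve in up to 4 points, so deg p = 4.
(b) Symmetries: the x ↦ −x reflection is a symmetry, so x appears only in even powers; the y ↦ −y reflection is a symmetry, so y appears only in even powers.
(c) Checking where it meets the axes: the curve avoids every integer y-axis point in the box; it misses every integer gridline on the x-axis.
(d) The integer polynomial consistent with all of this is the stated p.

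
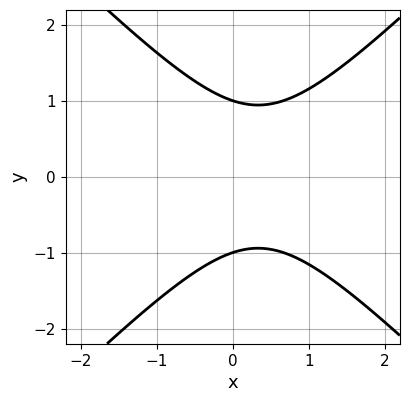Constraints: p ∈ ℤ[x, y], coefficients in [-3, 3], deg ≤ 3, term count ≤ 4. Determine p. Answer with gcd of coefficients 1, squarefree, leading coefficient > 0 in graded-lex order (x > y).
3*x^2 - 3*y^2 - 2*x + 3

First, the degree is 2 — no degree-1 curve has this shape.
Next, symmetries: it's symmetric under y → −y, forcing even powers of y.
Next, from the axis intercepts and sections: among the integer gridlines, it crosses the y-axis at y ∈ {-1, 1}; no x-intercept at any integer in the box.
Finally, assembling these constraints gives the stated polynomial.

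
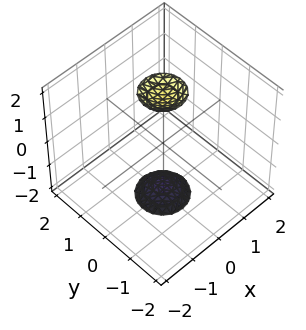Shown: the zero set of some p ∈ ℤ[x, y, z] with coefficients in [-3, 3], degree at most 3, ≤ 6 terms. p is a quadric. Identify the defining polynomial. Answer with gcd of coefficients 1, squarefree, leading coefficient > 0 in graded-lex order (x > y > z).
(a) The picture has 2 separate pieces. Treating them together as one polynomial.
(b) The degree is 2 — two separate bowl-shaped sheets opening away from each other; a quadric.
(c) Symmetries: the surface is invariant under rotation about z: p = q(x² + y², z); mirror symmetry z ↦ −z ⇒ only even powers of z.
(d) Observable constraints: it misses every integer gridline on the x-axis; a circular section at z = -2 has radius between 0 and 1; no y-intercept at any integer in the box.
(e) Matching integer coefficients to the picture gives p.

3*x^2 + 3*y^2 - z^2 + 3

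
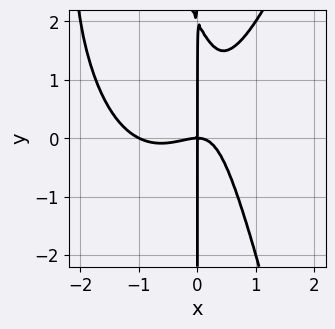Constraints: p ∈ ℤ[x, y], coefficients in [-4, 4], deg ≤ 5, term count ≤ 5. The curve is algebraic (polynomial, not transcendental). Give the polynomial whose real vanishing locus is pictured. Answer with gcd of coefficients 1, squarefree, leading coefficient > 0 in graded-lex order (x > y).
2*x^4 + 2*x^3 - 2*x^2*y - x*y^2 + 2*x*y

deg p = 4.
Reading off the gridlines: among the integer gridlines, it crosses the x-axis at x ∈ {-1, 0}; the visible y-axis segment lies entirely on the curve.
Solving for integer coefficients yields p as stated.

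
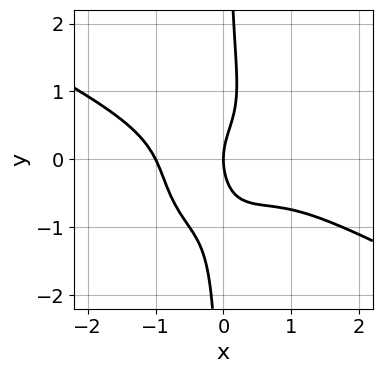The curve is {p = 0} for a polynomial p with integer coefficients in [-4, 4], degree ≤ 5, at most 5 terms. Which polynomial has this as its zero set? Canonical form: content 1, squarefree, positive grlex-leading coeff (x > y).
(a) Degree: a generic line meets the curve in up to 4 points, so deg p = 4.
(b) From the visible intercepts: it meets the y-axis at y = 0 (among the integer gridlines); the x-axis gridline crossings are at x ∈ {-1, 0}.
(c) Matching integer coefficients to the picture gives p.

2*x^4 + 3*x^3*y + 3*x*y^3 - y^2 + 2*x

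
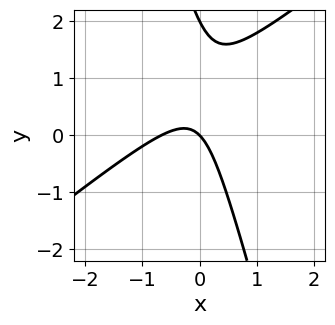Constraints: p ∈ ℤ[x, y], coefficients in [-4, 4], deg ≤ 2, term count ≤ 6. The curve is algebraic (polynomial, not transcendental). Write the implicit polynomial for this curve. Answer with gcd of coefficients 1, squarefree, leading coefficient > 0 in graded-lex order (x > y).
3*x^2 - 3*x*y - y^2 + 2*x + 2*y

First, the degree is 2 — the shape is more complex than any degree-1 curve.
Next, against the integer gridlines: it crosses the x-axis at the gridline x = 0; among the integer gridlines, it crosses the y-axis at y ∈ {0, 2}.
Finally, putting this together gives p.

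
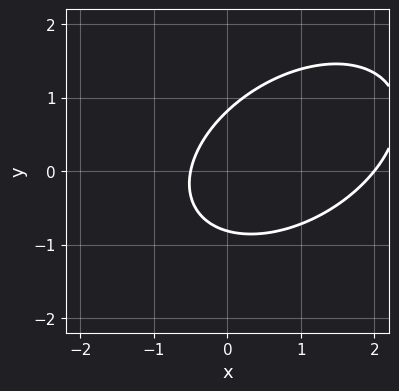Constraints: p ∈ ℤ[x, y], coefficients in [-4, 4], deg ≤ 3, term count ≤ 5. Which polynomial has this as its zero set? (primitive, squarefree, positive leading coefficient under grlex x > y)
2*x^2 - 2*x*y + 3*y^2 - 3*x - 2

(a) Degree: the shape is more complex than any degree-1 curve, so deg p = 2.
(b) Checking where it meets the axes: it meets the x-axis at x = 2 (among the integer gridlines).
(c) Fitting integer coefficients to these (and the overall shape) gives p.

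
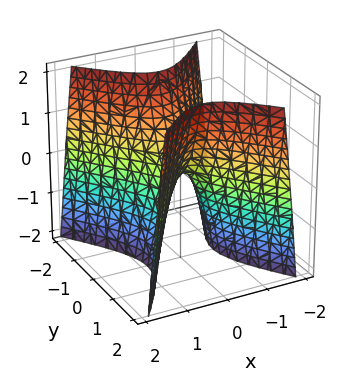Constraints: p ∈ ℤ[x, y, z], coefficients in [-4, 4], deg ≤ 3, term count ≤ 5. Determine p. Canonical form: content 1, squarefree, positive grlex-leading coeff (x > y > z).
First, deg p = 2. A hyperbolic paraboloid; a quadric.
Next, symmetries: the y ↦ −y reflection is a symmetry, so y appears only in even powers; mirror symmetry x ↦ −x ⇒ only even powers of x.
Next, against the integer gridlines: it crosses the y-axis at the gridline y = 0; it meets the x-axis at x = 0 (among the integer gridlines); it crosses the z-axis at the gridline z = 0.
Finally, assembling these constraints gives the stated polynomial.

3*x^2 - 2*y^2 + z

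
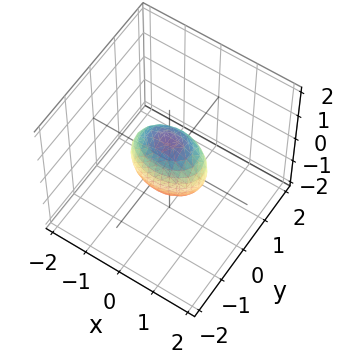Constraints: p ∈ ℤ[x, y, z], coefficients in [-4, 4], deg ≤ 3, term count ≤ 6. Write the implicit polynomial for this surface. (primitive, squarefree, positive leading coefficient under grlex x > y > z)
(a) The degree is 2 — a closed, bounded, convex surface; a quadric.
(b) Symmetries: the z ↦ −z reflection is a symmetry, so z appears only in even powers; it's symmetric under x → −x, forcing even powers of x; the y ↦ −y reflection is a symmetry, so y appears only in even powers.
(c) Checking where it meets the axes: the z-axis gridline crossings are at z ∈ {-1, 1}; among the integer gridlines, it crosses the x-axis at x ∈ {-1, 1}.
(d) The integer polynomial consistent with all of this is the stated p.

x^2 + 2*y^2 + z^2 - 1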